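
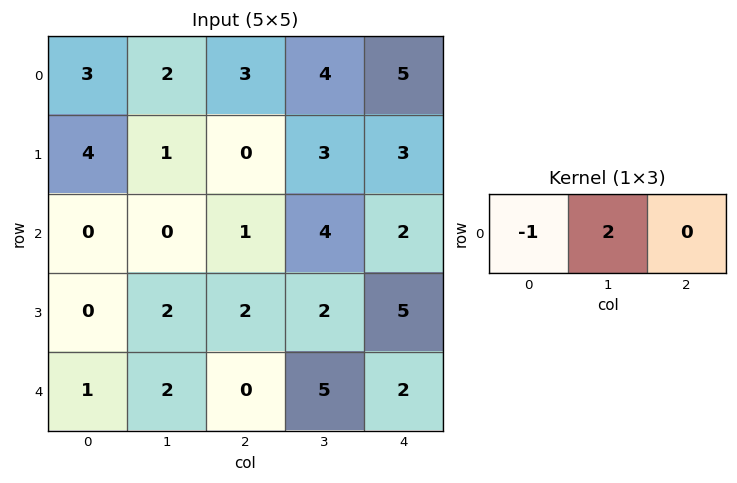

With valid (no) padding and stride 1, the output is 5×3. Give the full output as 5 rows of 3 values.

1 4 5
-2 -1 6
0 2 7
4 2 2
3 -2 10

Output[0,0]: The receptive field on the input at this output position is [3 2 3]. Elementwise product with the kernel and sum: 3·-1 + 2·2.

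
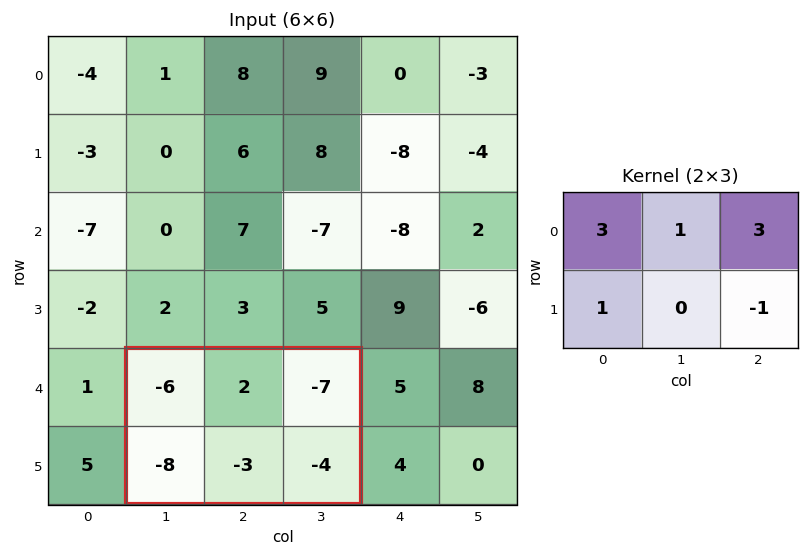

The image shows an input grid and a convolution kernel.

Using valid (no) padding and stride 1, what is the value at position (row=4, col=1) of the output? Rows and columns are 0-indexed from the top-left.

-41

The receptive field on the input at this output position is [-6 2 -7 / -8 -3 -4]. Elementwise product with the kernel and sum: -6·3 + 2·1 + -7·3 + -8·1 + -4·-1.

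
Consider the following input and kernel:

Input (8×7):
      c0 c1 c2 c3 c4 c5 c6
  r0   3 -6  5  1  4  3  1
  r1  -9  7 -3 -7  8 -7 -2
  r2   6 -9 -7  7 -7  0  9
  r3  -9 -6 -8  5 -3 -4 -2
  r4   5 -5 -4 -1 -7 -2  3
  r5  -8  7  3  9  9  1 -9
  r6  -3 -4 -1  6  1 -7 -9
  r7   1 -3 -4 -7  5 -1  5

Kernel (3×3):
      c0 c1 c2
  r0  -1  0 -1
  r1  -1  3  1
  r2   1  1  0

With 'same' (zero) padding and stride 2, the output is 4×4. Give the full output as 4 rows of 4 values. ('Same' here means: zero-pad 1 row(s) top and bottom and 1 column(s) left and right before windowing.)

Output[0,0]: The receptive field on the zero-padded input at this output position is [0 0 0 / 0 3 -6 / 0 -9 7]. Elementwise product with the kernel and sum: 0·-1 + 0·-1 + 0·-1 + 3·3 + -6·1 + 0·1 + -9·1.

-6 26 15 -9
-7 -19 -12 28
8 3 -5 7
-19 -16 -22 -17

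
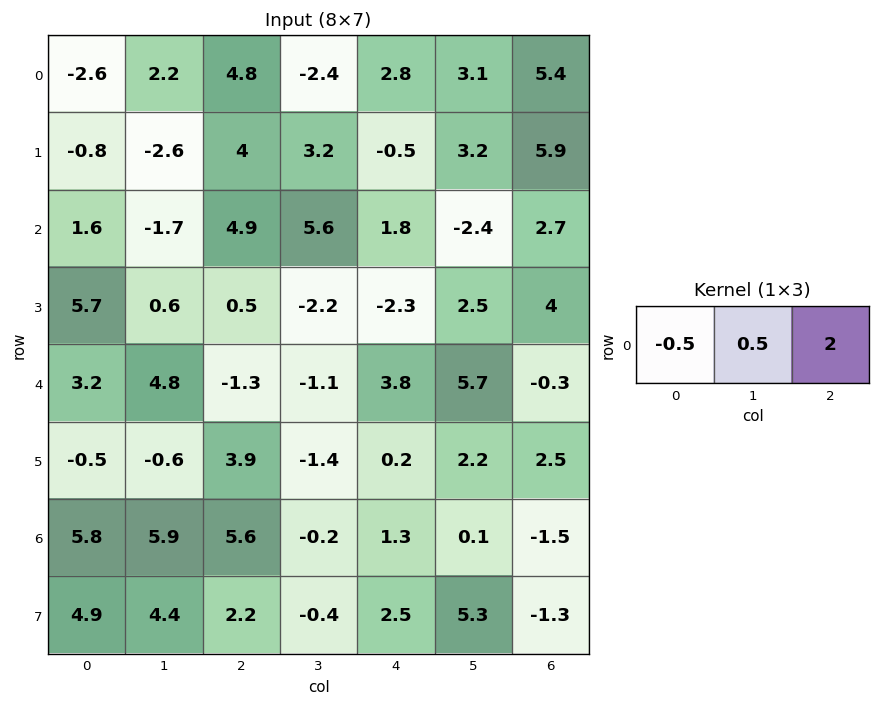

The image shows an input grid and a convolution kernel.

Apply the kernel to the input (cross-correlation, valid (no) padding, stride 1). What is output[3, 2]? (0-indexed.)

The receptive field on the input at this output position is [0.5 -2.2 -2.3]. Elementwise product with the kernel and sum: 0.5·-0.5 + -2.2·0.5 + -2.3·2.

-5.95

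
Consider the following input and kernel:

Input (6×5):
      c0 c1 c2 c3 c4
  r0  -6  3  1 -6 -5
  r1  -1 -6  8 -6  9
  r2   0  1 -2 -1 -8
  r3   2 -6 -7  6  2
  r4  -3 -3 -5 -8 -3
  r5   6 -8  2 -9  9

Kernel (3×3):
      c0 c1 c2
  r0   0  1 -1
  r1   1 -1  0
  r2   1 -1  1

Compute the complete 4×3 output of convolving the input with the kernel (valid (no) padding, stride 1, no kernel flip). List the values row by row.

4 -5 4
-14 24 -27
6 -6 -6
17 -30 27

Output[0,0]: The receptive field on the input at this output position is [-6 3 1 / -1 -6 8 / 0 1 -2]. Elementwise product with the kernel and sum: 3·1 + 1·-1 + -1·1 + -6·-1 + 0·1 + 1·-1 + -2·1.
Output[0,1]: The receptive field on the input at this output position is [3 1 -6 / -6 8 -6 / 1 -2 -1]. Elementwise product with the kernel and sum: 1·1 + -6·-1 + -6·1 + 8·-1 + 1·1 + -2·-1 + -1·1.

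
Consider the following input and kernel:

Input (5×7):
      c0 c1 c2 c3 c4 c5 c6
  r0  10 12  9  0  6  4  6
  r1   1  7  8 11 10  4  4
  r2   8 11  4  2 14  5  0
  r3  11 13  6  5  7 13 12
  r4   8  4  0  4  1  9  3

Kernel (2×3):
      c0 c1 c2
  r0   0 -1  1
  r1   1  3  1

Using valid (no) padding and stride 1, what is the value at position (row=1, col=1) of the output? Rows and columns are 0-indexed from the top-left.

The receptive field on the input at this output position is [7 8 11 / 11 4 2]. Elementwise product with the kernel and sum: 8·-1 + 11·1 + 11·1 + 4·3 + 2·1.

28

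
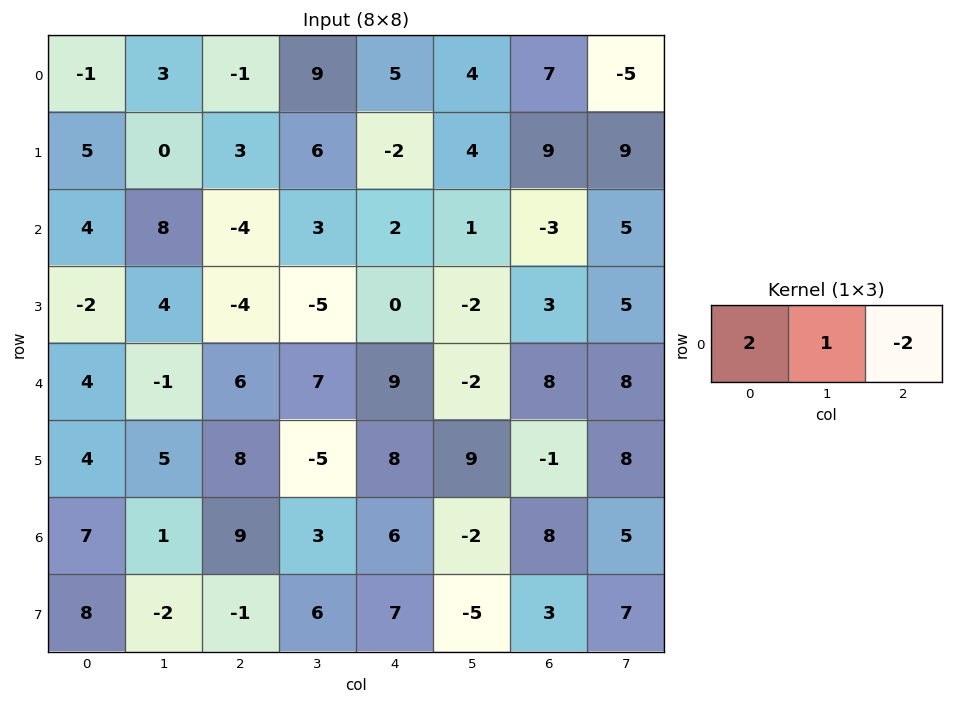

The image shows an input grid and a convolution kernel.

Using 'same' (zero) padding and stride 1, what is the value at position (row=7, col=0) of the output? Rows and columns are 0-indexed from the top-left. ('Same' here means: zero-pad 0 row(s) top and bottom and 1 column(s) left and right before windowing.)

The receptive field on the zero-padded input at this output position is [0 8 -2]. Elementwise product with the kernel and sum: 0·2 + 8·1 + -2·-2.

12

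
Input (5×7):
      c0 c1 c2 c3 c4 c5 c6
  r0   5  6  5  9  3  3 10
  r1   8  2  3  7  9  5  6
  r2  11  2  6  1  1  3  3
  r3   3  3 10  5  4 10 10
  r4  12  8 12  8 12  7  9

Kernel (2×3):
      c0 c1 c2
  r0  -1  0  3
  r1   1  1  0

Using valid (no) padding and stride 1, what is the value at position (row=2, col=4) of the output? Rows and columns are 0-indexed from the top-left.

The receptive field on the input at this output position is [1 3 3 / 4 10 10]. Elementwise product with the kernel and sum: 1·-1 + 3·3 + 4·1 + 10·1.

22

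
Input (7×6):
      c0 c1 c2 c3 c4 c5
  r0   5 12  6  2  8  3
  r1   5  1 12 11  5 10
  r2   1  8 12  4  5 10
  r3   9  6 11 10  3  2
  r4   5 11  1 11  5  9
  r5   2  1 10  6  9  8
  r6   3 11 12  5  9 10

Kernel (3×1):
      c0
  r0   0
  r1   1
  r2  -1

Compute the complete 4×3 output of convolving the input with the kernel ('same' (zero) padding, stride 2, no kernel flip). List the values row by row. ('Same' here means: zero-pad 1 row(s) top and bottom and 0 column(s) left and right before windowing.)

0 -6 3
-8 1 2
3 -9 -4
3 12 9

Output[0,0]: The receptive field on the zero-padded input at this output position is [0 / 5 / 5]. Elementwise product with the kernel and sum: 5·1 + 5·-1.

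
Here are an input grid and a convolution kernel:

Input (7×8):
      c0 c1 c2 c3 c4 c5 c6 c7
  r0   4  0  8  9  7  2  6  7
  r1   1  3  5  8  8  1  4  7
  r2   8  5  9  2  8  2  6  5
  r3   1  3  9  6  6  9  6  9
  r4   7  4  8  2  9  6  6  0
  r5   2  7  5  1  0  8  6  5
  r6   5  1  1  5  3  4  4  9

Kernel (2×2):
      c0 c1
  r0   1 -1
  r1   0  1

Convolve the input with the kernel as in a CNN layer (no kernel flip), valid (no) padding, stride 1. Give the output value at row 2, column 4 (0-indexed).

15

The receptive field on the input at this output position is [8 2 / 6 9]. Elementwise product with the kernel and sum: 8·1 + 2·-1 + 9·1.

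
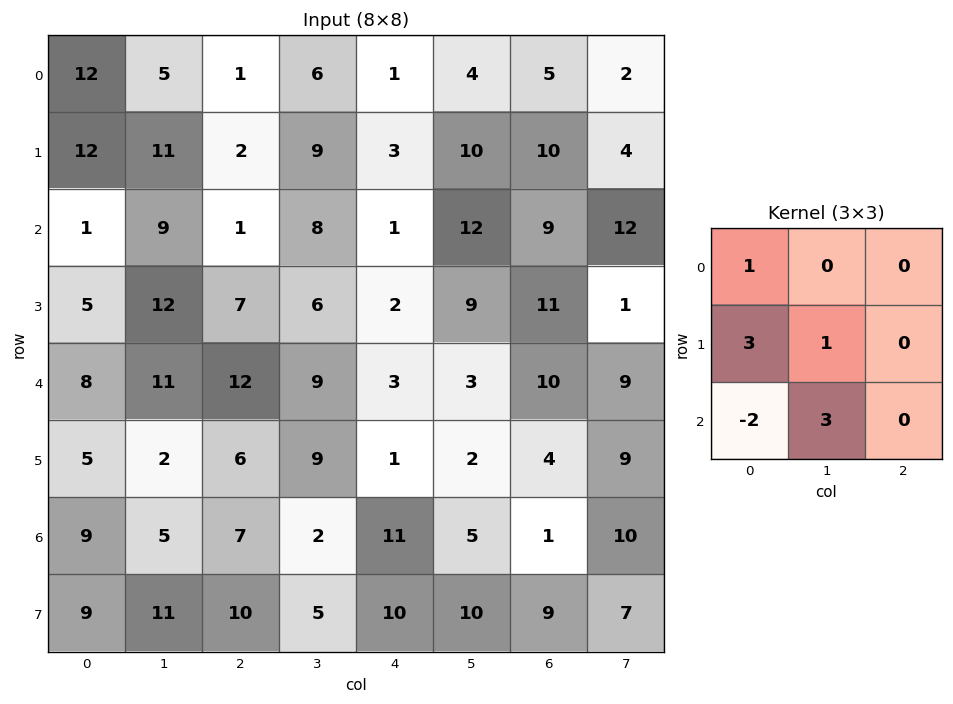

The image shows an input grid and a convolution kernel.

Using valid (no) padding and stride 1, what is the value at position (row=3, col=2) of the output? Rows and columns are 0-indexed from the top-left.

67

The receptive field on the input at this output position is [7 6 2 / 12 9 3 / 6 9 1]. Elementwise product with the kernel and sum: 7·1 + 12·3 + 9·1 + 6·-2 + 9·3.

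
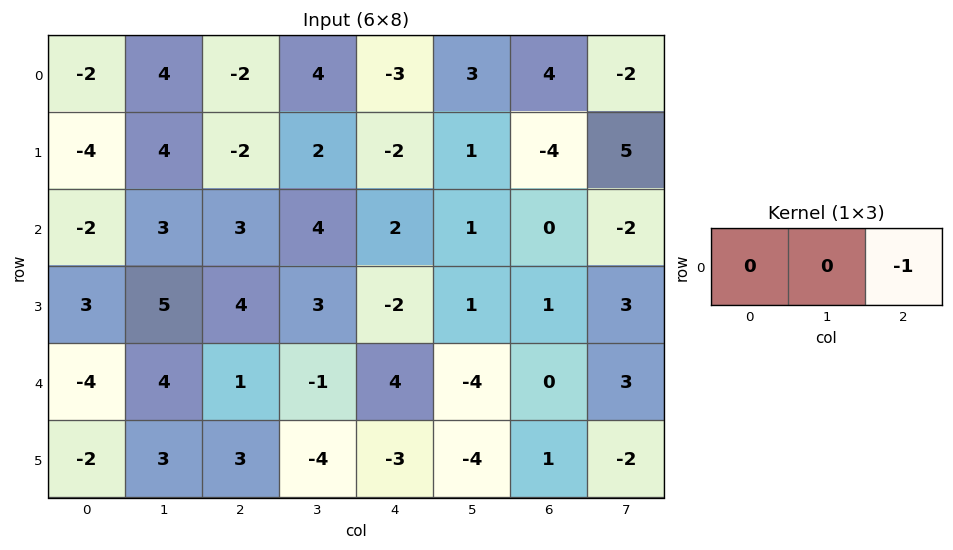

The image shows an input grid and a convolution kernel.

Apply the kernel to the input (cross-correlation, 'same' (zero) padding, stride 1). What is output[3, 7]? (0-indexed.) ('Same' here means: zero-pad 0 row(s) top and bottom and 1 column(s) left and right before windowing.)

The receptive field on the zero-padded input at this output position is [1 3 0]. Elementwise product with the kernel and sum: 0·-1.

0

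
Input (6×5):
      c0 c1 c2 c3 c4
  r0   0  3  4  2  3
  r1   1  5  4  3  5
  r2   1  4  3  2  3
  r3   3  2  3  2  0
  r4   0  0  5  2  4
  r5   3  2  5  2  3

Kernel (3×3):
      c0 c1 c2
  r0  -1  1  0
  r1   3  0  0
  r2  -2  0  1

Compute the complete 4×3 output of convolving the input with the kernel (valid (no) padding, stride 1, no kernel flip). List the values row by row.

Output[0,0]: The receptive field on the input at this output position is [0 3 4 / 1 5 4 / 1 4 3]. Elementwise product with the kernel and sum: 0·-1 + 3·1 + 1·3 + 1·-2 + 3·1.

7 10 7
4 9 2
17 7 2
-2 -1 7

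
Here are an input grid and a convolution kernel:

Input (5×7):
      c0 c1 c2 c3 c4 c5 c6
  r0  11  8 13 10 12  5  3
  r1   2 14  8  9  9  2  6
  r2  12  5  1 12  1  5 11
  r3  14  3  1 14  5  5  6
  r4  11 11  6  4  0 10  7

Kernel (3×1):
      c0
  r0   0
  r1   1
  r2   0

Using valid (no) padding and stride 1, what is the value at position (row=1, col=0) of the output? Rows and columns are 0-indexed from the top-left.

The receptive field on the input at this output position is [2 / 12 / 14]. Elementwise product with the kernel and sum: 12·1.

12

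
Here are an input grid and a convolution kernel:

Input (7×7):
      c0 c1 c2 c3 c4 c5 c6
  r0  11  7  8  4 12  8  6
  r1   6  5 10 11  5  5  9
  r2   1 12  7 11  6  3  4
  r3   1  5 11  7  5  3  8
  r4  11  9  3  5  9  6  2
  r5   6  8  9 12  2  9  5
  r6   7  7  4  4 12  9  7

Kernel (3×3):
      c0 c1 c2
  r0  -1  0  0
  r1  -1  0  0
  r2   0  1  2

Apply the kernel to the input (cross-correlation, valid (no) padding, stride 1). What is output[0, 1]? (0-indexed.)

17

The receptive field on the input at this output position is [7 8 4 / 5 10 11 / 12 7 11]. Elementwise product with the kernel and sum: 7·-1 + 5·-1 + 7·1 + 11·2.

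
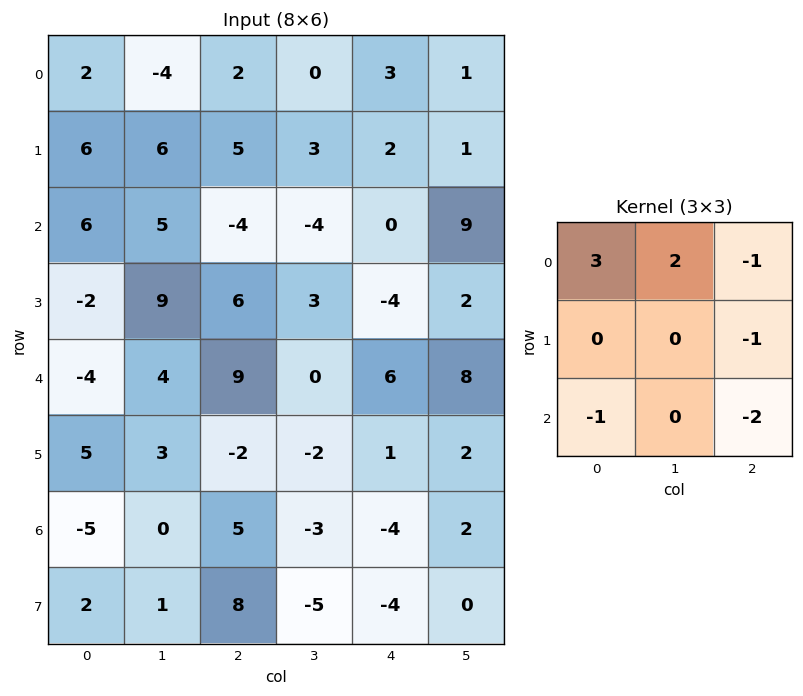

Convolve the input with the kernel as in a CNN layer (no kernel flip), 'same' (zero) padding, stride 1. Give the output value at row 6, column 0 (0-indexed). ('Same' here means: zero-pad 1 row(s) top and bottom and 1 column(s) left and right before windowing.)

The receptive field on the zero-padded input at this output position is [0 5 3 / 0 -5 0 / 0 2 1]. Elementwise product with the kernel and sum: 0·3 + 5·2 + 3·-1 + 0·-1 + 0·-1 + 1·-2.

5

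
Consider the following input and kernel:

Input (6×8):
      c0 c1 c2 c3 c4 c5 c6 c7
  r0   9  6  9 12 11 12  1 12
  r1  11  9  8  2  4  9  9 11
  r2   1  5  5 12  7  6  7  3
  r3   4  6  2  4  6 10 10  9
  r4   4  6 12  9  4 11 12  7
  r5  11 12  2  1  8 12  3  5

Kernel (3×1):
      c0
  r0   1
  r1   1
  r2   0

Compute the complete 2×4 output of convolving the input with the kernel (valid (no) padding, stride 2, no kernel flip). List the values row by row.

Output[0,0]: The receptive field on the input at this output position is [9 / 11 / 1]. Elementwise product with the kernel and sum: 9·1 + 11·1.

20 17 15 10
5 7 13 17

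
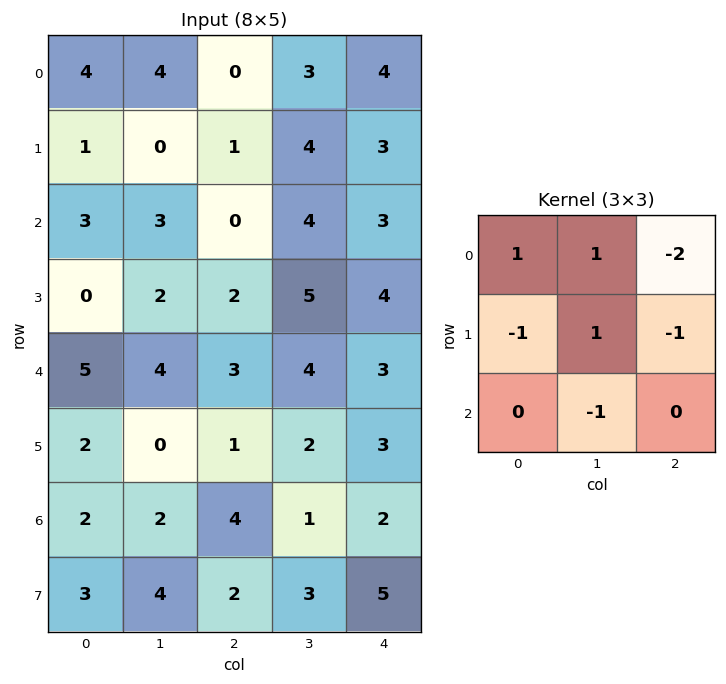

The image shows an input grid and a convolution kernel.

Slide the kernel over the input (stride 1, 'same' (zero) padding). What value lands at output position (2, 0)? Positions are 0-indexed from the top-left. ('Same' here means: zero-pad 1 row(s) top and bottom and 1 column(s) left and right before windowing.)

The receptive field on the zero-padded input at this output position is [0 1 0 / 0 3 3 / 0 0 2]. Elementwise product with the kernel and sum: 0·1 + 1·1 + 0·-2 + 0·-1 + 3·1 + 3·-1 + 0·-1.

1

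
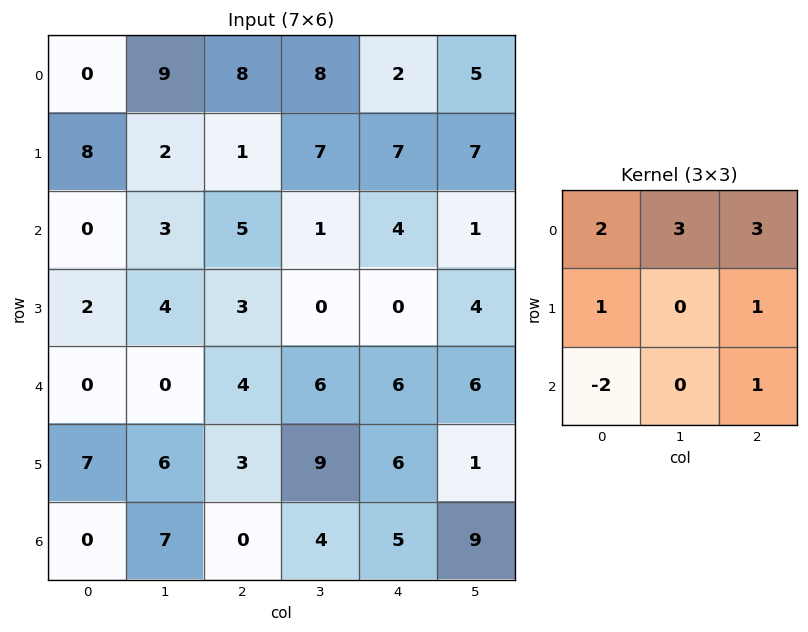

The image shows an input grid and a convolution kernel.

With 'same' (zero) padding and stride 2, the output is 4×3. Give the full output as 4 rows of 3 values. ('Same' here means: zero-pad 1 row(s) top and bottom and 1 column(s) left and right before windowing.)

11 20 6
37 24 62
24 20 7
46 59 52

Output[0,0]: The receptive field on the zero-padded input at this output position is [0 0 0 / 0 0 9 / 0 8 2]. Elementwise product with the kernel and sum: 0·2 + 0·3 + 0·3 + 0·1 + 9·1 + 0·-2 + 2·1.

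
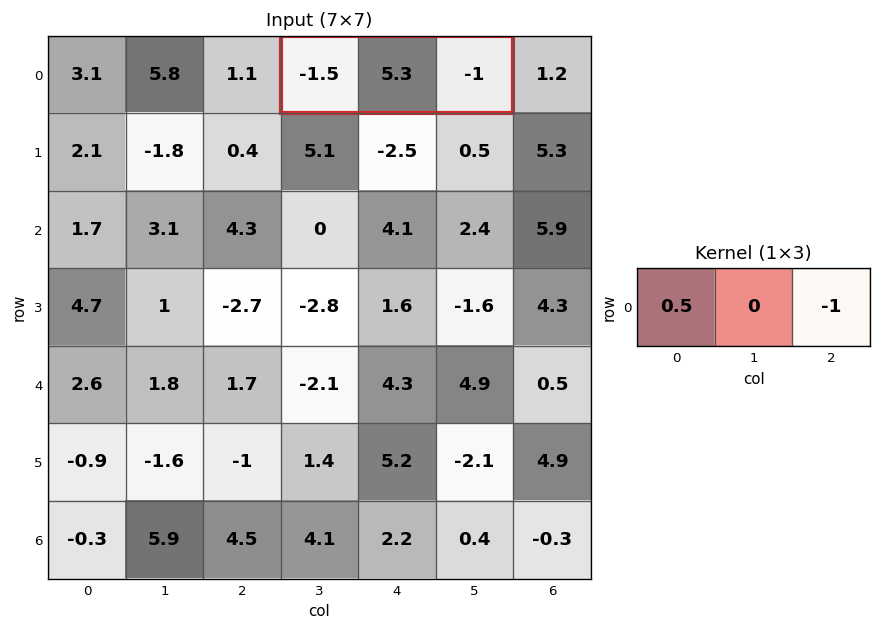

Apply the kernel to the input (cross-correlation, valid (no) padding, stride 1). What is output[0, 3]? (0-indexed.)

0.25

The receptive field on the input at this output position is [-1.5 5.3 -1]. Elementwise product with the kernel and sum: -1.5·0.5 + -1·-1.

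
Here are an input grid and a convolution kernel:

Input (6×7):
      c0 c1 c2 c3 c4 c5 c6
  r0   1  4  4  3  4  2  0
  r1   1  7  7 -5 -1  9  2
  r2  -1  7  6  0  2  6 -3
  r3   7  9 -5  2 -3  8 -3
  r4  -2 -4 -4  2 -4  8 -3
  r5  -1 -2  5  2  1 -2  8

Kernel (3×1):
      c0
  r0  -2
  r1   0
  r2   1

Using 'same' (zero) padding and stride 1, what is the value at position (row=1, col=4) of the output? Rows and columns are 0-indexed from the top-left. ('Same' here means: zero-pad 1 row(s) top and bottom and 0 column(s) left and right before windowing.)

The receptive field on the zero-padded input at this output position is [4 / -1 / 2]. Elementwise product with the kernel and sum: 4·-2 + 2·1.

-6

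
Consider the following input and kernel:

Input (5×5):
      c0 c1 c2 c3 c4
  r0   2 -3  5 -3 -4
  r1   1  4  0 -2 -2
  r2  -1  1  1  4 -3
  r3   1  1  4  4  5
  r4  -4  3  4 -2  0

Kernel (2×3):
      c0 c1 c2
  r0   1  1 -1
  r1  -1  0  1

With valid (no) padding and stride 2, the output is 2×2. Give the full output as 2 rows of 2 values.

-7 4
2 9

Output[0,0]: The receptive field on the input at this output position is [2 -3 5 / 1 4 0]. Elementwise product with the kernel and sum: 2·1 + -3·1 + 5·-1 + 1·-1 + 0·1.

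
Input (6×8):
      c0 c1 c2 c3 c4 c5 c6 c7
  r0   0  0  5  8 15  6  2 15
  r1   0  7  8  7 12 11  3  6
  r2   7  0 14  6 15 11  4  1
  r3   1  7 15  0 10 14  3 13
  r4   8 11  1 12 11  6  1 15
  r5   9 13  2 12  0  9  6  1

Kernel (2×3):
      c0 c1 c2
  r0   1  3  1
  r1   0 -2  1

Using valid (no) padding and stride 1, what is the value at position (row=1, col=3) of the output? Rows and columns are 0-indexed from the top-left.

35

The receptive field on the input at this output position is [7 12 11 / 6 15 11]. Elementwise product with the kernel and sum: 7·1 + 12·3 + 11·1 + 15·-2 + 11·1.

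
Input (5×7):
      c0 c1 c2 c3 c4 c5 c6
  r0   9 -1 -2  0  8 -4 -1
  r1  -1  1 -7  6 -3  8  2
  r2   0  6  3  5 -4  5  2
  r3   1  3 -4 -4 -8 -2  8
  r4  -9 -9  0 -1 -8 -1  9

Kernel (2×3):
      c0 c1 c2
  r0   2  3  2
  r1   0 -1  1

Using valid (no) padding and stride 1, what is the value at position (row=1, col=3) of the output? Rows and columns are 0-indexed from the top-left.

28

The receptive field on the input at this output position is [6 -3 8 / 5 -4 5]. Elementwise product with the kernel and sum: 6·2 + -3·3 + 8·2 + -4·-1 + 5·1.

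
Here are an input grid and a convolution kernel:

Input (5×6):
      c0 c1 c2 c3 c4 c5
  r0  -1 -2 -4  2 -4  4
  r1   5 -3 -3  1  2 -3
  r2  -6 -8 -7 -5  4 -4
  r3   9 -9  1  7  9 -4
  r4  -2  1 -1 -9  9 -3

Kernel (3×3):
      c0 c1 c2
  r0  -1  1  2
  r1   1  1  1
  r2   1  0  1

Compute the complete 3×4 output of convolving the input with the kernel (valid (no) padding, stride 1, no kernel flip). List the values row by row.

-23 -16 -5 -7
-25 -20 10 -7
-18 -18 35 1

Output[0,0]: The receptive field on the input at this output position is [-1 -2 -4 / 5 -3 -3 / -6 -8 -7]. Elementwise product with the kernel and sum: -1·-1 + -2·1 + -4·2 + 5·1 + -3·1 + -3·1 + -6·1 + -7·1.
Output[0,1]: The receptive field on the input at this output position is [-2 -4 2 / -3 -3 1 / -8 -7 -5]. Elementwise product with the kernel and sum: -2·-1 + -4·1 + 2·2 + -3·1 + -3·1 + 1·1 + -8·1 + -5·1.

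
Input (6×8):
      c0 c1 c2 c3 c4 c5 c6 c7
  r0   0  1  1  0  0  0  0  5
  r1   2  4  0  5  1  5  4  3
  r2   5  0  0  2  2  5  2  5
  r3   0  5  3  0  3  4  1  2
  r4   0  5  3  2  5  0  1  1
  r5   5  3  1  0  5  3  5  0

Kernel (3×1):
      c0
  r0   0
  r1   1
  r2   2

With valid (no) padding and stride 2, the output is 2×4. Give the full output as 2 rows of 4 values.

Output[0,0]: The receptive field on the input at this output position is [0 / 2 / 5]. Elementwise product with the kernel and sum: 2·1 + 5·2.

12 0 5 8
0 9 13 3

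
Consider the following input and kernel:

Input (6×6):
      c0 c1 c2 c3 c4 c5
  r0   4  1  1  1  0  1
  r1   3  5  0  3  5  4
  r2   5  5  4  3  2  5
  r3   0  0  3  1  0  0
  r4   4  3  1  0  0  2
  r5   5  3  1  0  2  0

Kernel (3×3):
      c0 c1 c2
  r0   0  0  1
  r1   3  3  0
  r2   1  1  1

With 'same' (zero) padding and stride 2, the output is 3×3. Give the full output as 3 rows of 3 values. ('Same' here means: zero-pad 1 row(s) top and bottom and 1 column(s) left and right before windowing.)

Output[0,0]: The receptive field on the zero-padded input at this output position is [0 0 0 / 0 4 1 / 0 3 5]. Elementwise product with the kernel and sum: 0·1 + 0·3 + 4·3 + 0·1 + 3·1 + 5·1.

20 14 15
20 34 20
20 17 2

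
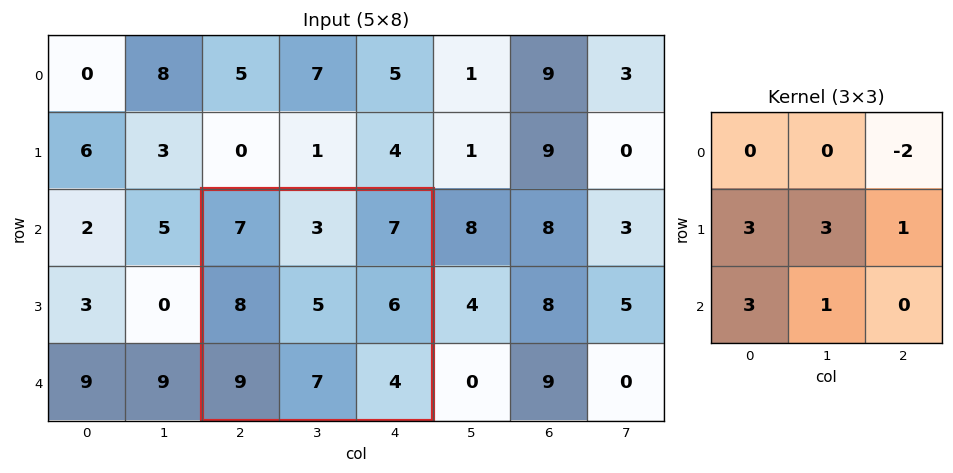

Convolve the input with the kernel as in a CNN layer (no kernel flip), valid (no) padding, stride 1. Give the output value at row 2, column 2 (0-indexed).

The receptive field on the input at this output position is [7 3 7 / 8 5 6 / 9 7 4]. Elementwise product with the kernel and sum: 7·-2 + 8·3 + 5·3 + 6·1 + 9·3 + 7·1.

65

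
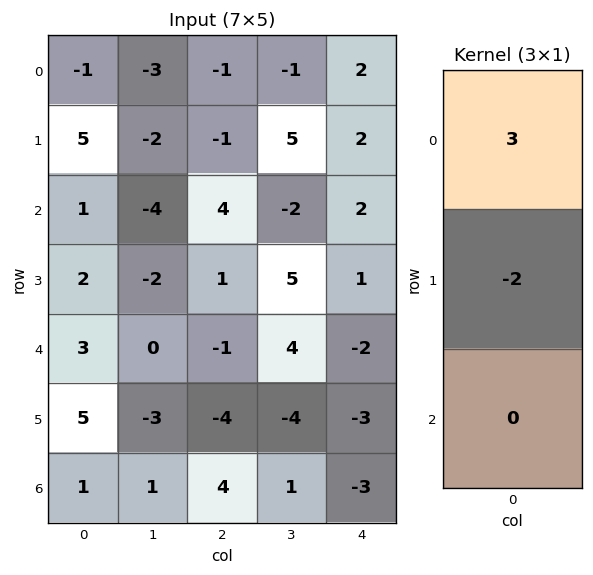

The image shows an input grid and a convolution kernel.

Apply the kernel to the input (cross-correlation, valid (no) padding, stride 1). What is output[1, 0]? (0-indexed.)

13

The receptive field on the input at this output position is [5 / 1 / 2]. Elementwise product with the kernel and sum: 5·3 + 1·-2.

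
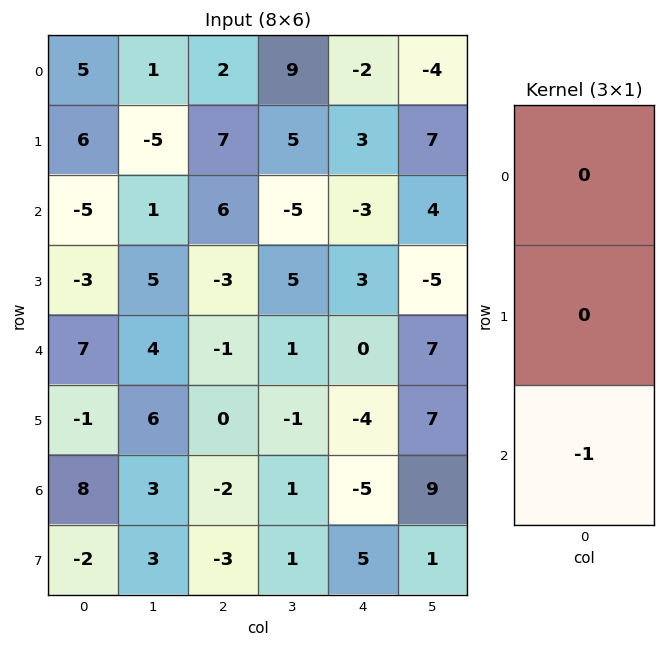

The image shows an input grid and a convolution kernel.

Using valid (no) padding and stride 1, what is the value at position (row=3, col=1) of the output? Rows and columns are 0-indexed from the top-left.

-6

The receptive field on the input at this output position is [5 / 4 / 6]. Elementwise product with the kernel and sum: 6·-1.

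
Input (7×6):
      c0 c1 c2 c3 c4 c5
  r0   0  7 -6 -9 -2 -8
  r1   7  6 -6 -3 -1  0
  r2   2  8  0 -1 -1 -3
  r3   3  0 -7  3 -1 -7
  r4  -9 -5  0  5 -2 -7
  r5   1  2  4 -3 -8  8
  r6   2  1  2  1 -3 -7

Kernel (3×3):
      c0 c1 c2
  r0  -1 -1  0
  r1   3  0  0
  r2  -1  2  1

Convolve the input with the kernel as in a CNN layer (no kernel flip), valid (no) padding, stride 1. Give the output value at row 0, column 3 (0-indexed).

-2

The receptive field on the input at this output position is [-9 -2 -8 / -3 -1 0 / -1 -1 -3]. Elementwise product with the kernel and sum: -9·-1 + -2·-1 + -3·3 + -1·-1 + -1·2 + -3·1.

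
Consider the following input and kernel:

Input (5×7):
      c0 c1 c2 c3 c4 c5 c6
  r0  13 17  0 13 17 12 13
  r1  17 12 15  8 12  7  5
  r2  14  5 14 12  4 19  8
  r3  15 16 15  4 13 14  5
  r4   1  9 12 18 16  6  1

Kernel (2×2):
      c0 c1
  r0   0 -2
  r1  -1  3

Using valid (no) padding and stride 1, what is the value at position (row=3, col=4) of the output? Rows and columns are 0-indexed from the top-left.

The receptive field on the input at this output position is [13 14 / 16 6]. Elementwise product with the kernel and sum: 14·-2 + 16·-1 + 6·3.

-26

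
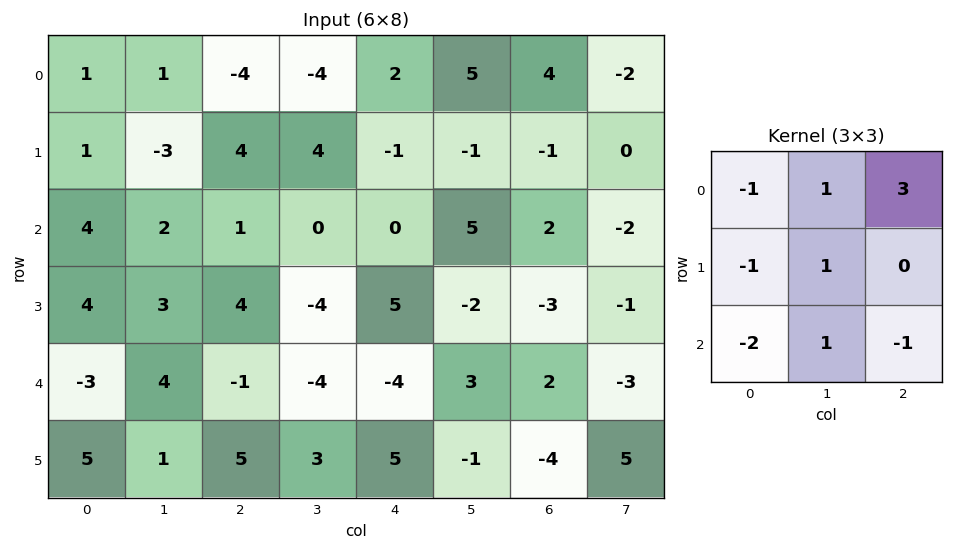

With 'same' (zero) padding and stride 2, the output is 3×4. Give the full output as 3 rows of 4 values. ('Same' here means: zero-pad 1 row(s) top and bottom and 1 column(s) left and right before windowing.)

Output[0,0]: The receptive field on the zero-padded input at this output position is [0 0 0 / 0 1 1 / 0 1 -3]. Elementwise product with the kernel and sum: 0·-1 + 0·1 + 0·3 + 0·-1 + 1·1 + 0·-2 + 1·1 + -3·-1.

5 1 -2 0
-3 20 7 -1
14 -16 3 -12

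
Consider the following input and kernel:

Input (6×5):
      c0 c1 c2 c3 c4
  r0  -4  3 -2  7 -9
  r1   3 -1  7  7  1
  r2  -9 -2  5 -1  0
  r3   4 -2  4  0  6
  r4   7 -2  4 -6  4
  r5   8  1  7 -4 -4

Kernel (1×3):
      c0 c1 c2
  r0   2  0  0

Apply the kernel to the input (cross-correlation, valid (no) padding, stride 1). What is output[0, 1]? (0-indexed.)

6

The receptive field on the input at this output position is [3 -2 7]. Elementwise product with the kernel and sum: 3·2.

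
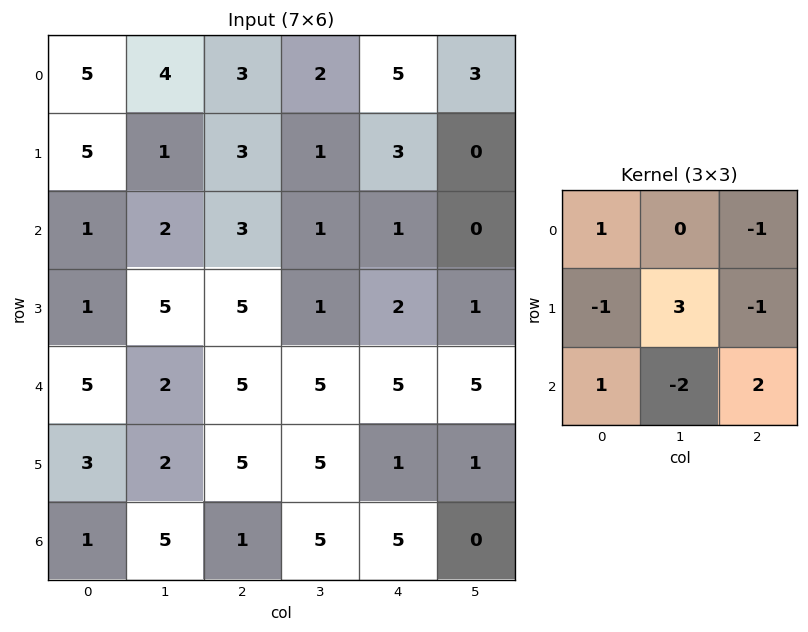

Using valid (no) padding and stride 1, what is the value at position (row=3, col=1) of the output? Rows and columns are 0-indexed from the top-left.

The receptive field on the input at this output position is [5 5 1 / 2 5 5 / 2 5 5]. Elementwise product with the kernel and sum: 5·1 + 1·-1 + 2·-1 + 5·3 + 5·-1 + 2·1 + 5·-2 + 5·2.

14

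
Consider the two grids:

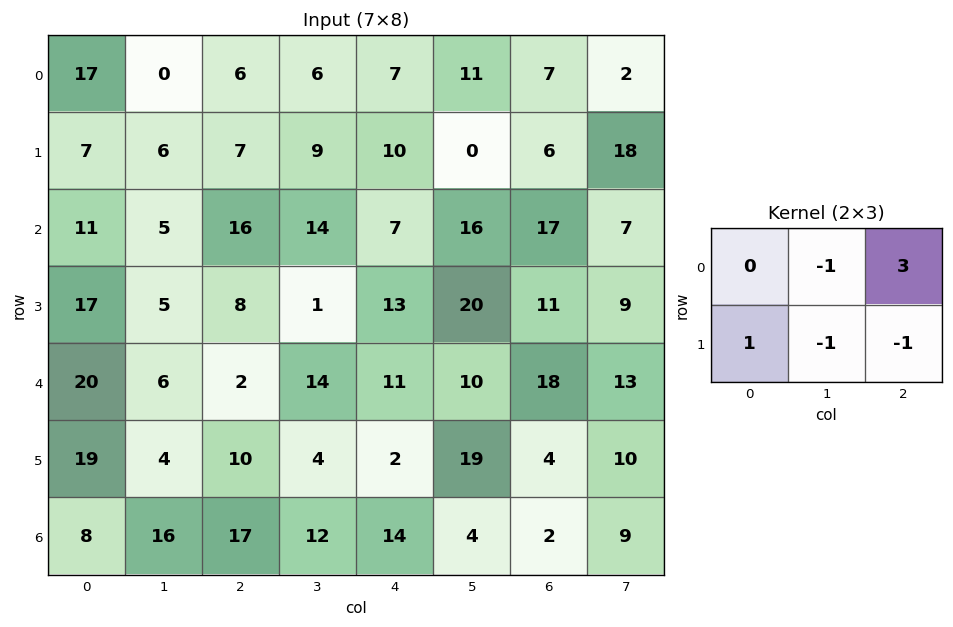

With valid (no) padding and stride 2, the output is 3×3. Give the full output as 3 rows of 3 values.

12 3 14
47 1 17
5 23 23

Output[0,0]: The receptive field on the input at this output position is [17 0 6 / 7 6 7]. Elementwise product with the kernel and sum: 0·-1 + 6·3 + 7·1 + 6·-1 + 7·-1.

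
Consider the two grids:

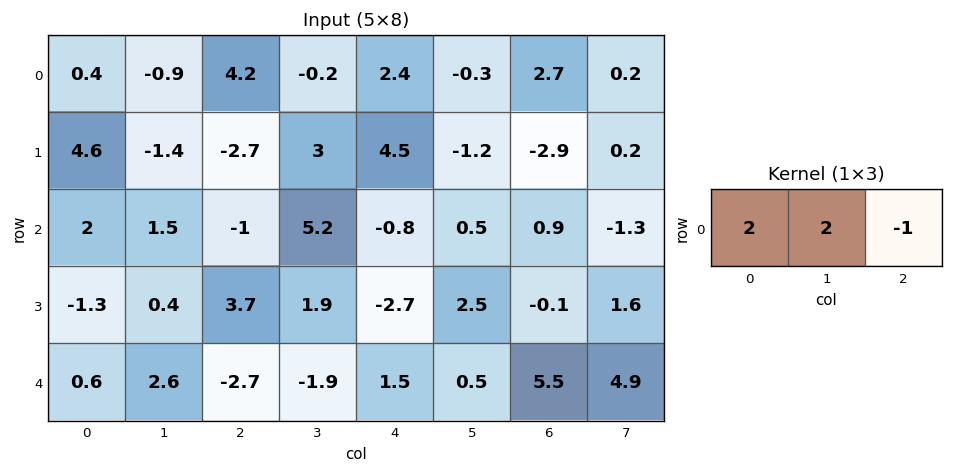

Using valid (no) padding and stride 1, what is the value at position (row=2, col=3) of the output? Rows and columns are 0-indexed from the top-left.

The receptive field on the input at this output position is [5.2 -0.8 0.5]. Elementwise product with the kernel and sum: 5.2·2 + -0.8·2 + 0.5·-1.

8.3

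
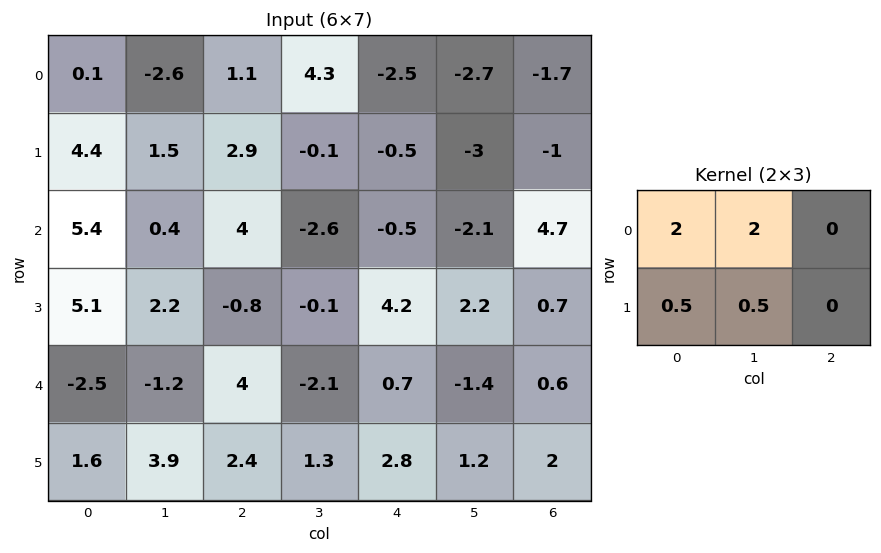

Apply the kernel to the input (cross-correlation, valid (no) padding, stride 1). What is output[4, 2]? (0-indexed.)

The receptive field on the input at this output position is [4 -2.1 0.7 / 2.4 1.3 2.8]. Elementwise product with the kernel and sum: 4·2 + -2.1·2 + 2.4·0.5 + 1.3·0.5.

5.65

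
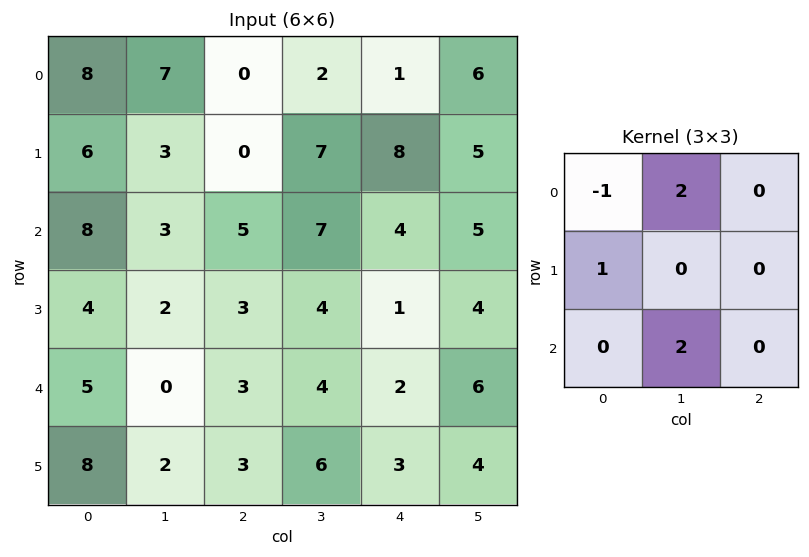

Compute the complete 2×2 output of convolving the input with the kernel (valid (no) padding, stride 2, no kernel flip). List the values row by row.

18 18
2 20

Output[0,0]: The receptive field on the input at this output position is [8 7 0 / 6 3 0 / 8 3 5]. Elementwise product with the kernel and sum: 8·-1 + 7·2 + 6·1 + 3·2.
Output[0,1]: The receptive field on the input at this output position is [0 2 1 / 0 7 8 / 5 7 4]. Elementwise product with the kernel and sum: 0·-1 + 2·2 + 0·1 + 7·2.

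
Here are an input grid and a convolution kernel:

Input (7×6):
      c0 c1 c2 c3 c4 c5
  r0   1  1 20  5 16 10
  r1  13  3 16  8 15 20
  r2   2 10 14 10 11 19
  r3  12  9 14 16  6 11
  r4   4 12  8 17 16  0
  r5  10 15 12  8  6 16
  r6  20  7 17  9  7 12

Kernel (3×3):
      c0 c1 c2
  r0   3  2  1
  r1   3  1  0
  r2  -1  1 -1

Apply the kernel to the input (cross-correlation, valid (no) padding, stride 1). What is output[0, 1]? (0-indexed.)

The receptive field on the input at this output position is [1 20 5 / 3 16 8 / 10 14 10]. Elementwise product with the kernel and sum: 1·3 + 20·2 + 5·1 + 3·3 + 16·1 + 10·-1 + 14·1 + 10·-1.

67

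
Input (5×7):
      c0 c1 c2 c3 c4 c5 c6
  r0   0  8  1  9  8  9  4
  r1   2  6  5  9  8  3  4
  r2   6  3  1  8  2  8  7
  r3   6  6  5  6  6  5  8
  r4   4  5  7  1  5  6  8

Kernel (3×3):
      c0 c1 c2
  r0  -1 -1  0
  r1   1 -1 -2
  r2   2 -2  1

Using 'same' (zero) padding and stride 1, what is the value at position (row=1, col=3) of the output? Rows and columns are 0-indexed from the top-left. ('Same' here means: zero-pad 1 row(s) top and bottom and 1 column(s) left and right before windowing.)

The receptive field on the zero-padded input at this output position is [1 9 8 / 5 9 8 / 1 8 2]. Elementwise product with the kernel and sum: 1·-1 + 9·-1 + 5·1 + 9·-1 + 8·-2 + 1·2 + 8·-2 + 2·1.

-42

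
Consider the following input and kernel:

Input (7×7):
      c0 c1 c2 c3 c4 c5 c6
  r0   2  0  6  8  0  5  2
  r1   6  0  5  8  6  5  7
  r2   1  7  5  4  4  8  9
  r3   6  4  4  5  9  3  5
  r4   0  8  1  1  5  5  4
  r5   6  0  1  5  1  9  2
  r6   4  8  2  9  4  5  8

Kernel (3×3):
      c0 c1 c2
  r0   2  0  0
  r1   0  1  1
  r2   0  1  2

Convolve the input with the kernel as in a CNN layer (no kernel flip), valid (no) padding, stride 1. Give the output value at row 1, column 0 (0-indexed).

The receptive field on the input at this output position is [6 0 5 / 1 7 5 / 6 4 4]. Elementwise product with the kernel and sum: 6·2 + 7·1 + 5·1 + 4·1 + 4·2.

36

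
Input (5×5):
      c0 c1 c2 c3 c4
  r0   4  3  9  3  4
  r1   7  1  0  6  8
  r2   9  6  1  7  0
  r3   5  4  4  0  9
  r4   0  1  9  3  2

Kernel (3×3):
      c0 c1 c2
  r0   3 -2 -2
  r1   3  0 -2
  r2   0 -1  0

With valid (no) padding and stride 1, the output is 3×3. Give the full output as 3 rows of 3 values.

Output[0,0]: The receptive field on the input at this output position is [4 3 9 / 7 1 0 / 9 6 1]. Elementwise product with the kernel and sum: 4·3 + 3·-2 + 9·-2 + 7·3 + 0·-2 + 6·-1.

3 -25 -10
40 -9 -25
19 5 -20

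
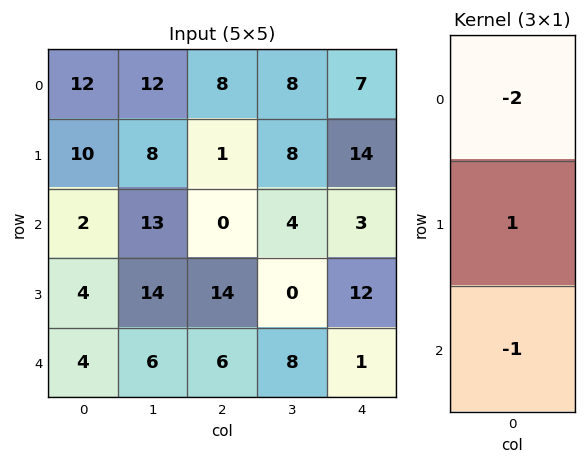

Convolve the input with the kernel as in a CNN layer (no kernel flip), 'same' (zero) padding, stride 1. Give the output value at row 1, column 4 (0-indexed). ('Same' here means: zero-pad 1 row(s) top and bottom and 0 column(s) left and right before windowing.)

-3

The receptive field on the zero-padded input at this output position is [7 / 14 / 3]. Elementwise product with the kernel and sum: 7·-2 + 14·1 + 3·-1.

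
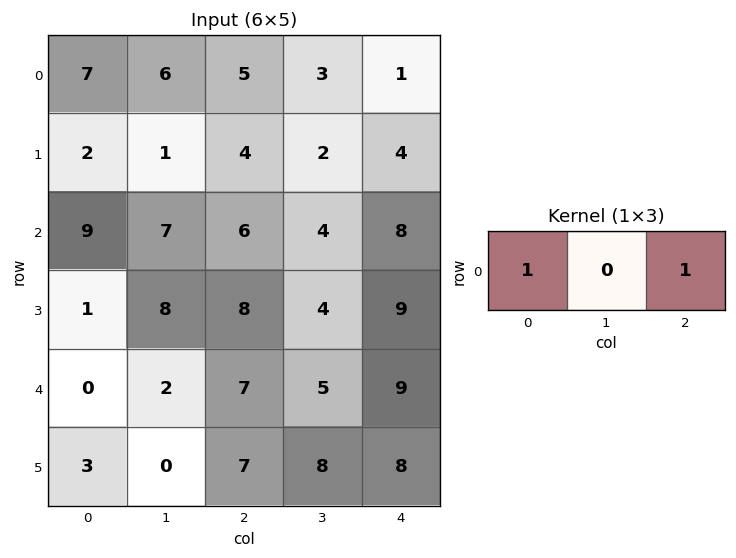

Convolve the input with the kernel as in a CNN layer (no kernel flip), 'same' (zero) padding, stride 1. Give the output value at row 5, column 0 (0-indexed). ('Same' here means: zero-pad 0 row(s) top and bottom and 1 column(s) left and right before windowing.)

0

The receptive field on the zero-padded input at this output position is [0 3 0]. Elementwise product with the kernel and sum: 0·1 + 0·1.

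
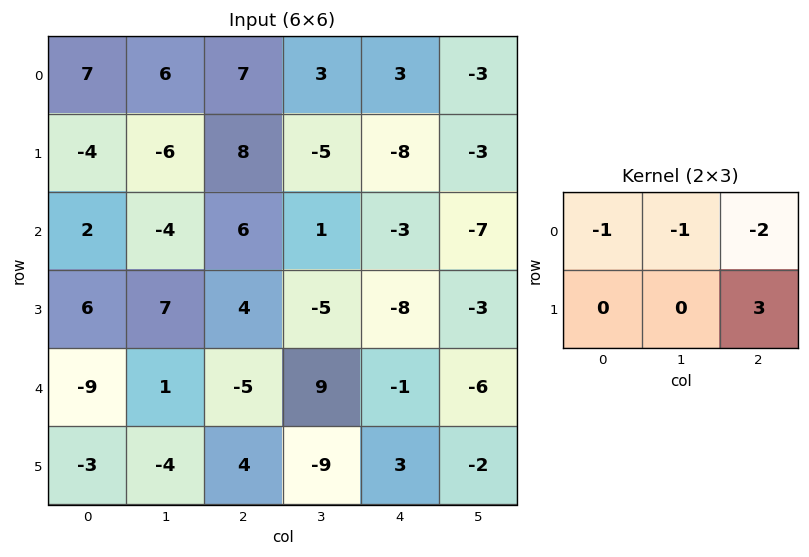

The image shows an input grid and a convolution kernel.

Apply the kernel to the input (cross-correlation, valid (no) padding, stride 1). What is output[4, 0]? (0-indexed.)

30

The receptive field on the input at this output position is [-9 1 -5 / -3 -4 4]. Elementwise product with the kernel and sum: -9·-1 + 1·-1 + -5·-2 + 4·3.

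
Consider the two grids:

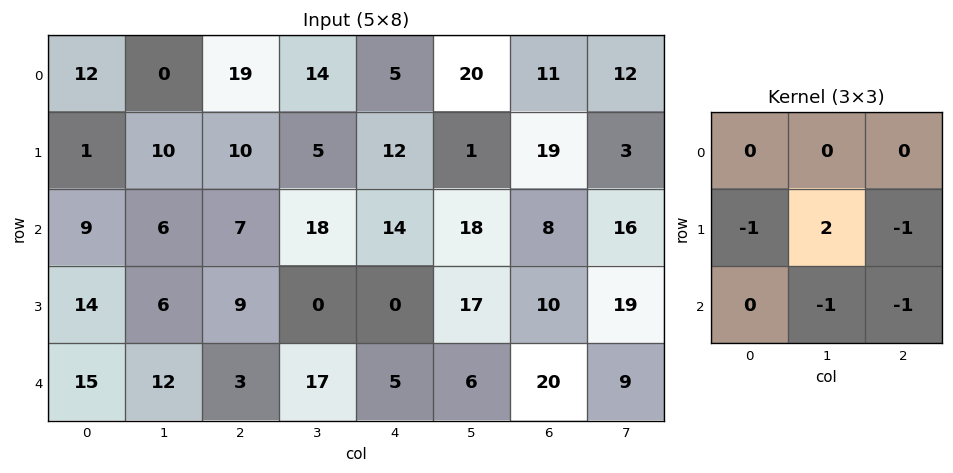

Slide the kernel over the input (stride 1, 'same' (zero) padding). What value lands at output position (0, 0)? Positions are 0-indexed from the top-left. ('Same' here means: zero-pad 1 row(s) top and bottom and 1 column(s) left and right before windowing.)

13

The receptive field on the zero-padded input at this output position is [0 0 0 / 0 12 0 / 0 1 10]. Elementwise product with the kernel and sum: 0·-1 + 12·2 + 0·-1 + 1·-1 + 10·-1.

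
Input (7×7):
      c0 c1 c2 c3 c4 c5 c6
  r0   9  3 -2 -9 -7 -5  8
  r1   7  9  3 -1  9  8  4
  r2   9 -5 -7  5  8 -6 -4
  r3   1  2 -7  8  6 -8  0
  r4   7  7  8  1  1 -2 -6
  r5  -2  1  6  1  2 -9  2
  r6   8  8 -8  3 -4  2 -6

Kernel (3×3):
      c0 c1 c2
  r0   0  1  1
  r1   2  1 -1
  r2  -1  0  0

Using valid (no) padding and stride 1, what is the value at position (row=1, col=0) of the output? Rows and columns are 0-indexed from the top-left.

31

The receptive field on the input at this output position is [7 9 3 / 9 -5 -7 / 1 2 -7]. Elementwise product with the kernel and sum: 9·1 + 3·1 + 9·2 + -5·1 + -7·-1 + 1·-1.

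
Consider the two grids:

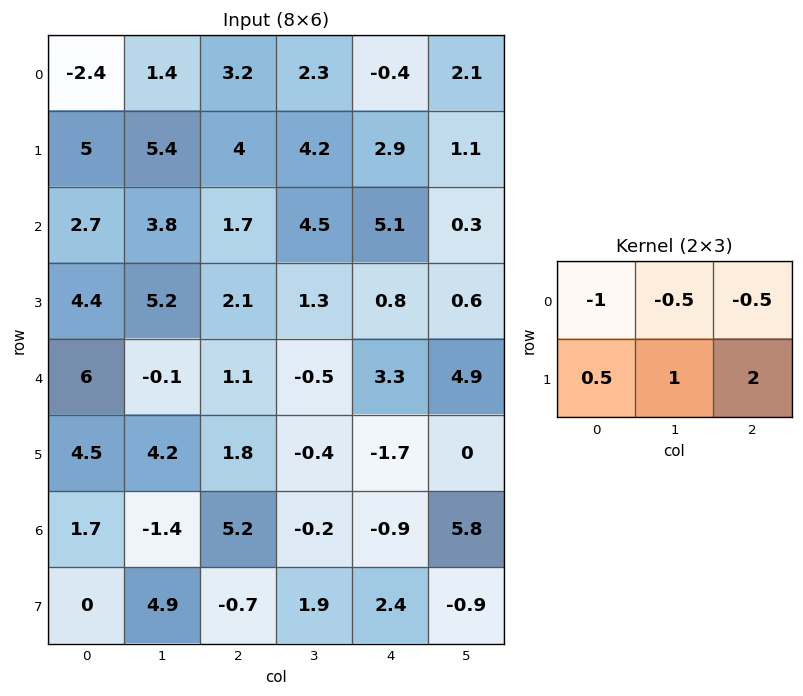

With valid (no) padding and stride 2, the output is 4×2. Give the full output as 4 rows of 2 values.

16 7.85
6.15 -2.55
3.55 -5.4
-0.1 1.7

Output[0,0]: The receptive field on the input at this output position is [-2.4 1.4 3.2 / 5 5.4 4]. Elementwise product with the kernel and sum: -2.4·-1 + 1.4·-0.5 + 3.2·-0.5 + 5·0.5 + 5.4·1 + 4·2.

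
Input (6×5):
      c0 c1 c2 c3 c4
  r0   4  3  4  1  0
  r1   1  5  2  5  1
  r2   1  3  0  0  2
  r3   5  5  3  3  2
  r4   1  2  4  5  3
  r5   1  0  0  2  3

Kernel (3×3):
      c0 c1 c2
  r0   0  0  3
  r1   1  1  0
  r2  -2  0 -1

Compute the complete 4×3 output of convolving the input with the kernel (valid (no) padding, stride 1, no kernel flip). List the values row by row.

Output[0,0]: The receptive field on the input at this output position is [4 3 4 / 1 5 2 / 1 3 0]. Elementwise product with the kernel and sum: 4·3 + 1·1 + 5·1 + 1·-2 + 0·-1.

16 4 5
-3 5 -5
4 -1 1
10 13 12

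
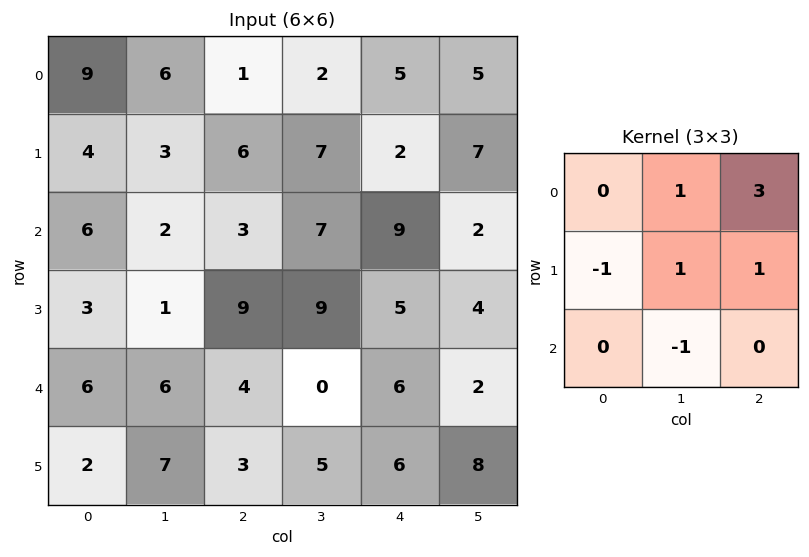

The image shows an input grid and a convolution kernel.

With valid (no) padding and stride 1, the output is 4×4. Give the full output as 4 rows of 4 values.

Output[0,0]: The receptive field on the input at this output position is [9 6 1 / 4 3 6 / 6 2 3]. Elementwise product with the kernel and sum: 6·1 + 1·3 + 4·-1 + 3·1 + 6·1 + 2·-1.

12 14 13 13
19 26 17 22
12 37 39 9
25 31 21 19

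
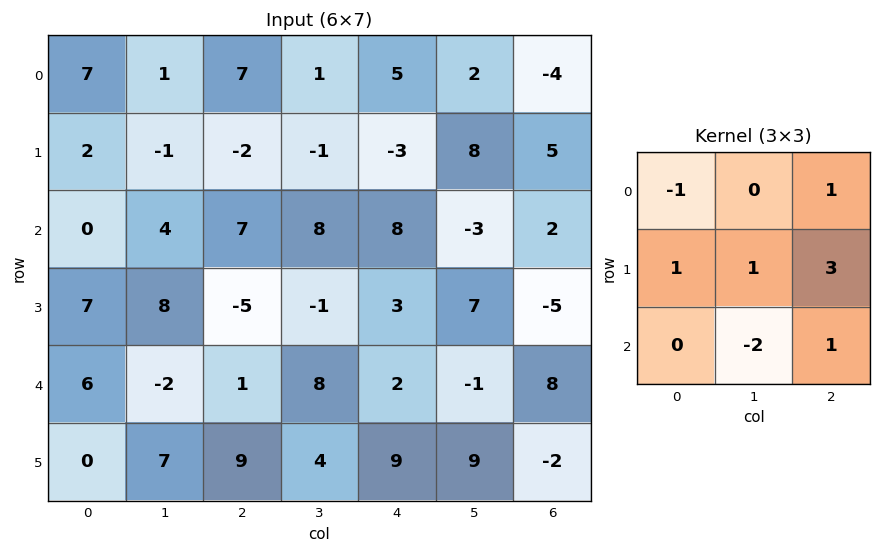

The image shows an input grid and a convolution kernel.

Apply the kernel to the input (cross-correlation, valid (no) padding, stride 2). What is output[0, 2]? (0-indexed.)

The receptive field on the input at this output position is [5 2 -4 / -3 8 5 / 8 -3 2]. Elementwise product with the kernel and sum: 5·-1 + -4·1 + -3·1 + 8·1 + 5·3 + -3·-2 + 2·1.

19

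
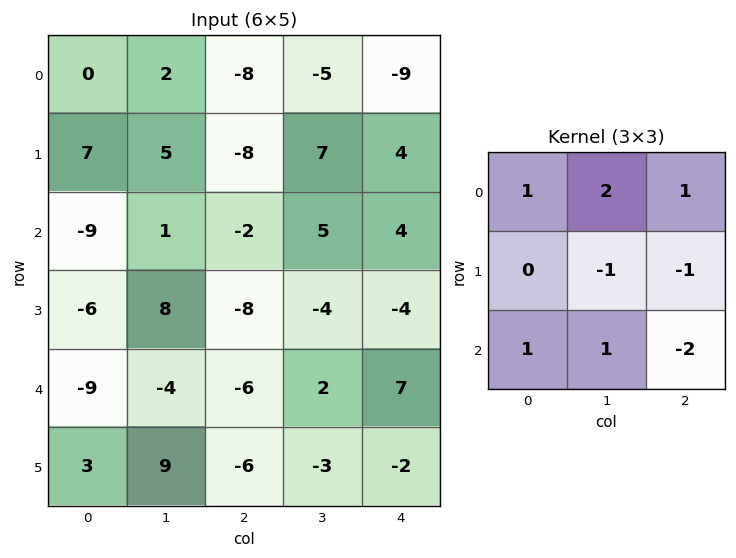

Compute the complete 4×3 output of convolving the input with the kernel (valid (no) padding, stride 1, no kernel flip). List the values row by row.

-5 -29 -43
28 1 -3
-10 0 2
36 1 -34

Output[0,0]: The receptive field on the input at this output position is [0 2 -8 / 7 5 -8 / -9 1 -2]. Elementwise product with the kernel and sum: 0·1 + 2·2 + -8·1 + 5·-1 + -8·-1 + -9·1 + 1·1 + -2·-2.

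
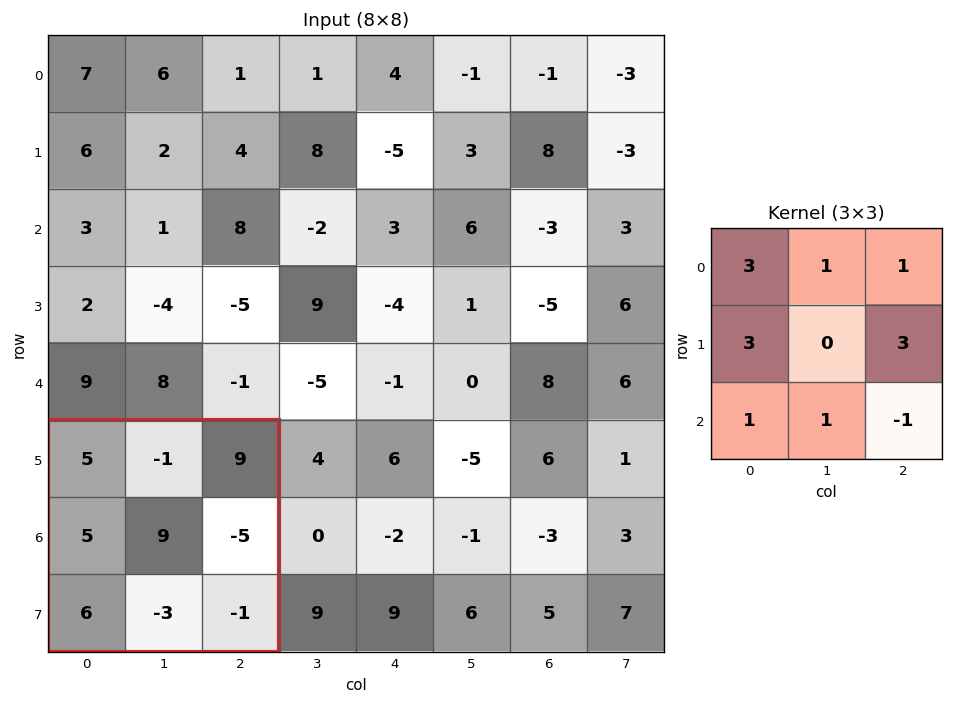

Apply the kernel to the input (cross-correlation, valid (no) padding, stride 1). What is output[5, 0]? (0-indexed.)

The receptive field on the input at this output position is [5 -1 9 / 5 9 -5 / 6 -3 -1]. Elementwise product with the kernel and sum: 5·3 + -1·1 + 9·1 + 5·3 + -5·3 + 6·1 + -3·1 + -1·-1.

27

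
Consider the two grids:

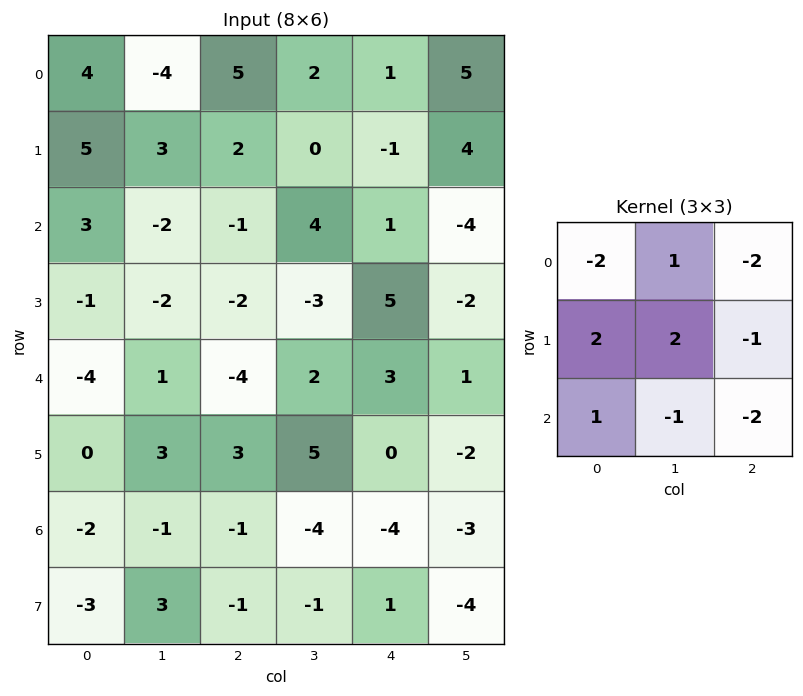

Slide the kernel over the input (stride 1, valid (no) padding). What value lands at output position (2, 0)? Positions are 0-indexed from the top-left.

-7

The receptive field on the input at this output position is [3 -2 -1 / -1 -2 -2 / -4 1 -4]. Elementwise product with the kernel and sum: 3·-2 + -2·1 + -1·-2 + -1·2 + -2·2 + -2·-1 + -4·1 + 1·-1 + -4·-2.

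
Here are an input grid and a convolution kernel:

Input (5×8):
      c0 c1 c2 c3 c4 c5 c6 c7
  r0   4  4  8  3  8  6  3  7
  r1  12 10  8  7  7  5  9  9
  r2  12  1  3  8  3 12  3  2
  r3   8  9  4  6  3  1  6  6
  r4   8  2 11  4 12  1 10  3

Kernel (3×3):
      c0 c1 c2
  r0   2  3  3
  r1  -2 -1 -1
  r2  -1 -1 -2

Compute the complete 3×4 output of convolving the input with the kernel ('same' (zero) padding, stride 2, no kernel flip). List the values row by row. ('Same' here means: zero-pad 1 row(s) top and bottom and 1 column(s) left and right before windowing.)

-40 -51 -44 -54
27 27 8 16
41 29 3 23

Output[0,0]: The receptive field on the zero-padded input at this output position is [0 0 0 / 0 4 4 / 0 12 10]. Elementwise product with the kernel and sum: 0·2 + 0·3 + 0·3 + 0·-2 + 4·-1 + 4·-1 + 0·-1 + 12·-1 + 10·-2.
Output[0,1]: The receptive field on the zero-padded input at this output position is [0 0 0 / 4 8 3 / 10 8 7]. Elementwise product with the kernel and sum: 0·2 + 0·3 + 0·3 + 4·-2 + 8·-1 + 3·-1 + 10·-1 + 8·-1 + 7·-2.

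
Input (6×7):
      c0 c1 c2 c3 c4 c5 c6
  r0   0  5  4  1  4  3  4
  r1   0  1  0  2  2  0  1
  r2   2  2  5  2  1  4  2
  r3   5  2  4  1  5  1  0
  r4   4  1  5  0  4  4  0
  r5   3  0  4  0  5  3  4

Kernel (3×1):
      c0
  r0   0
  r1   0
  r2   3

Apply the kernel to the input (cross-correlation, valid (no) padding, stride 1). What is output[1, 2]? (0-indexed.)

The receptive field on the input at this output position is [0 / 5 / 4]. Elementwise product with the kernel and sum: 4·3.

12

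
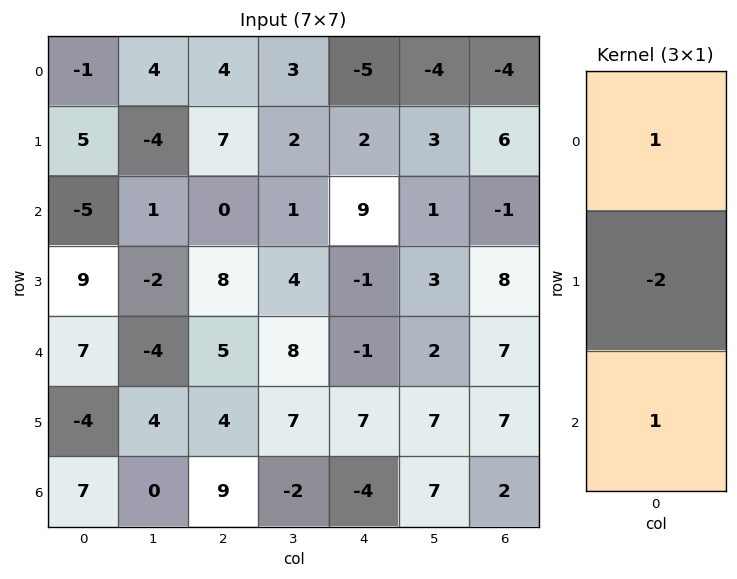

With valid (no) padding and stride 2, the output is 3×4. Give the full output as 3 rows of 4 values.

Output[0,0]: The receptive field on the input at this output position is [-1 / 5 / -5]. Elementwise product with the kernel and sum: -1·1 + 5·-2 + -5·1.
Output[0,1]: The receptive field on the input at this output position is [4 / 7 / 0]. Elementwise product with the kernel and sum: 4·1 + 7·-2 + 0·1.

-16 -10 0 -17
-16 -11 10 -10
22 6 -19 -5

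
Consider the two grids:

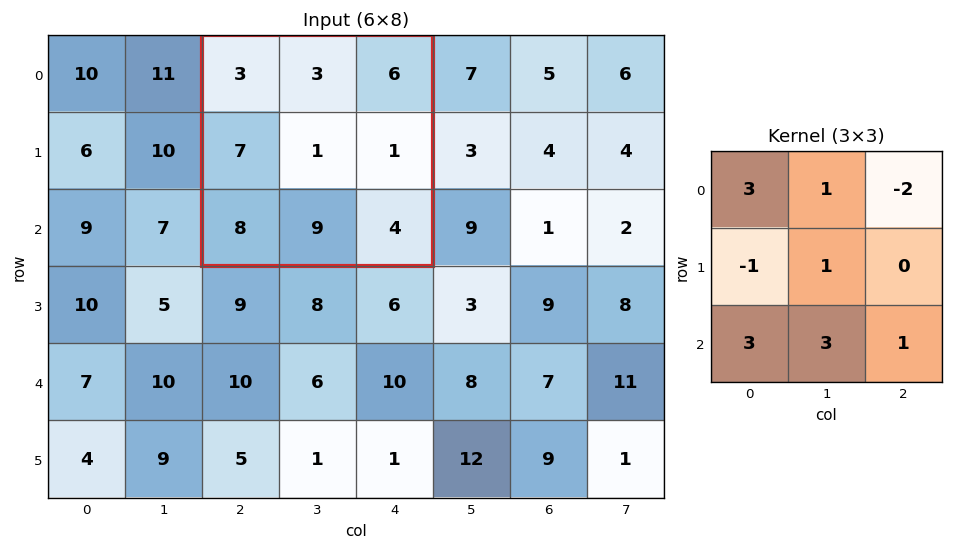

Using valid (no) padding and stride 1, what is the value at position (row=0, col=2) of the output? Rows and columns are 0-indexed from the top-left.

The receptive field on the input at this output position is [3 3 6 / 7 1 1 / 8 9 4]. Elementwise product with the kernel and sum: 3·3 + 3·1 + 6·-2 + 7·-1 + 1·1 + 8·3 + 9·3 + 4·1.

49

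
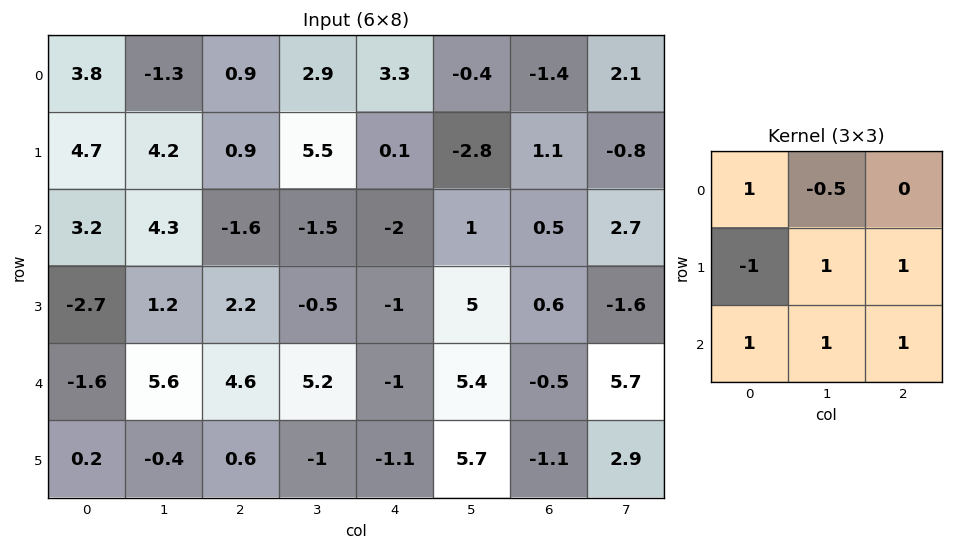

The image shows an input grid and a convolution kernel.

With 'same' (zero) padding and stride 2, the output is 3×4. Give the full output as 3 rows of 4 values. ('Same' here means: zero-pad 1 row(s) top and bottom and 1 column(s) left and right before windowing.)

Output[0,0]: The receptive field on the zero-padded input at this output position is [0 0 0 / 0 3.8 -1.3 / 0 4.7 4.2]. Elementwise product with the kernel and sum: 0·1 + 0·-0.5 + 0·-1 + 3.8·1 + -1.3·1 + 0·1 + 4.7·1 + 4.2·1.
Output[0,1]: The receptive field on the zero-padded input at this output position is [0 0 0 / -1.3 0.9 2.9 / 4.2 0.9 5.5]. Elementwise product with the kernel and sum: 0·1 + 0·-0.5 + -1.3·-1 + 0.9·1 + 2.9·1 + 4.2·1 + 0.9·1 + 5.5·1.

11.4 15.7 2.8 -1.4
3.65 -0.75 9.45 2.85
5.15 3.5 2.8 12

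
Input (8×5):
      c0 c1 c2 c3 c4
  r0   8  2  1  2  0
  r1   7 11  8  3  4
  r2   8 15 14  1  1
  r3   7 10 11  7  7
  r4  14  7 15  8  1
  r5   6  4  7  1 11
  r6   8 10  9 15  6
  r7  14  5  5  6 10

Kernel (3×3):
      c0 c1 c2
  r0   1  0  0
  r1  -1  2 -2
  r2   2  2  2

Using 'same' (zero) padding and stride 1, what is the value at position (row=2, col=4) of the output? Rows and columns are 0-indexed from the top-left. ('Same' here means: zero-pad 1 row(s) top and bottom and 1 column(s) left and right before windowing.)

The receptive field on the zero-padded input at this output position is [3 4 0 / 1 1 0 / 7 7 0]. Elementwise product with the kernel and sum: 3·1 + 1·-1 + 1·2 + 0·-2 + 7·2 + 7·2 + 0·2.

32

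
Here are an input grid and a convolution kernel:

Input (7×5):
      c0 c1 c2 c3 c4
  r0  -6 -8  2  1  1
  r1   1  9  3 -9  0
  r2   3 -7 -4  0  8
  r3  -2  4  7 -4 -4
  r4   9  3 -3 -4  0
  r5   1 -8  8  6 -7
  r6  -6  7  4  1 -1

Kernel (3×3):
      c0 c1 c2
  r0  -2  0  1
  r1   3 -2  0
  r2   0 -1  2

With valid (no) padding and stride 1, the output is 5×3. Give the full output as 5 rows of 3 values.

-2 42 40
34 -55 -22
-33 7 49
56 7 -39
-1 -52 15

Output[0,0]: The receptive field on the input at this output position is [-6 -8 2 / 1 9 3 / 3 -7 -4]. Elementwise product with the kernel and sum: -6·-2 + 2·1 + 1·3 + 9·-2 + -7·-1 + -4·2.
Output[0,1]: The receptive field on the input at this output position is [-8 2 1 / 9 3 -9 / -7 -4 0]. Elementwise product with the kernel and sum: -8·-2 + 1·1 + 9·3 + 3·-2 + -4·-1 + 0·2.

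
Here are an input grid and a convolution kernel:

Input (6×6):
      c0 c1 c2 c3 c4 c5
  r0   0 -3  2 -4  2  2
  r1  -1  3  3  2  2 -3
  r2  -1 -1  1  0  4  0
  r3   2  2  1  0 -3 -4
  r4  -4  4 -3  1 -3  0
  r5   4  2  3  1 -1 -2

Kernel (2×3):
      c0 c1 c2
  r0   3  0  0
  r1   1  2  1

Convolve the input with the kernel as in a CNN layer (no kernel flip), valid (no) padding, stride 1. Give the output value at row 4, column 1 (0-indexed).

The receptive field on the input at this output position is [4 -3 1 / 2 3 1]. Elementwise product with the kernel and sum: 4·3 + 2·1 + 3·2 + 1·1.

21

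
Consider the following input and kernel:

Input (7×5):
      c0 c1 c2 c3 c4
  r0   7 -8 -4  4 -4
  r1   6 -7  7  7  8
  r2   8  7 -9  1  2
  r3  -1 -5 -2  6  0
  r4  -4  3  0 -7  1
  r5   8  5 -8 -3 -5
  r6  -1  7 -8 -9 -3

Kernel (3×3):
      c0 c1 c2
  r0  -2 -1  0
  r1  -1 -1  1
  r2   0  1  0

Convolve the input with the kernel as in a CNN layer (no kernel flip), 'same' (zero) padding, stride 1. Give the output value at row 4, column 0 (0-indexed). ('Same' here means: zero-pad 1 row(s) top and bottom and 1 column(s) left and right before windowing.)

The receptive field on the zero-padded input at this output position is [0 -1 -5 / 0 -4 3 / 0 8 5]. Elementwise product with the kernel and sum: 0·-2 + -1·-1 + 0·-1 + -4·-1 + 3·1 + 8·1.

16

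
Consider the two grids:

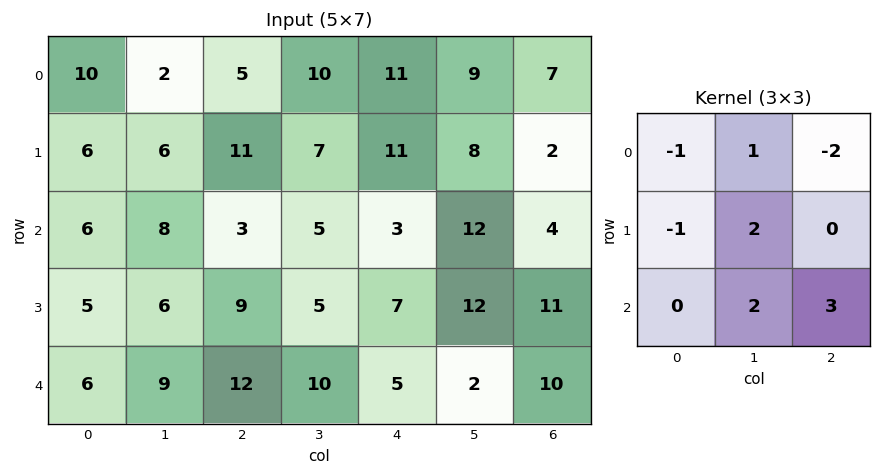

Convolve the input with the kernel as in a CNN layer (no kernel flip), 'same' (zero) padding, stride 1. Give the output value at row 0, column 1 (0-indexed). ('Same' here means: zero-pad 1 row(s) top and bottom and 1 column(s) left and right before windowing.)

The receptive field on the zero-padded input at this output position is [0 0 0 / 10 2 5 / 6 6 11]. Elementwise product with the kernel and sum: 0·-1 + 0·1 + 0·-2 + 10·-1 + 2·2 + 6·2 + 11·3.

39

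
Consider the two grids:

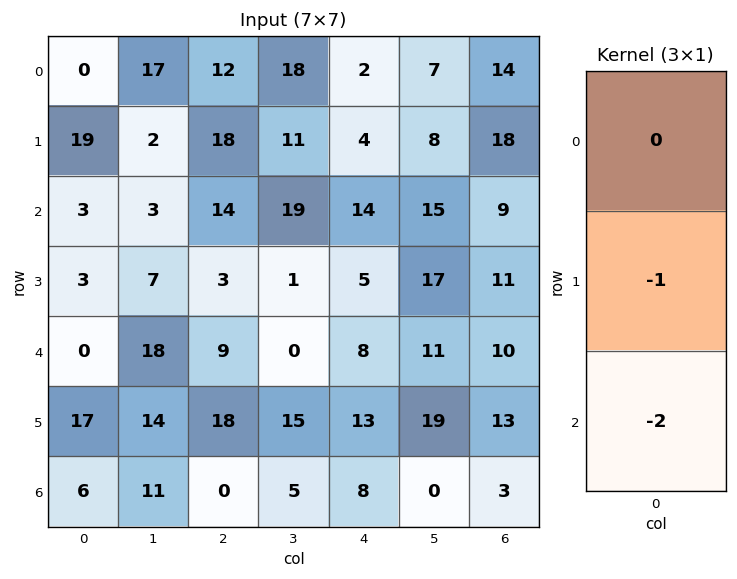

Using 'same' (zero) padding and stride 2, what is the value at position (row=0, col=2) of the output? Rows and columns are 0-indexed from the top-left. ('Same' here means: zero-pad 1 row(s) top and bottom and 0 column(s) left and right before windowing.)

The receptive field on the zero-padded input at this output position is [0 / 2 / 4]. Elementwise product with the kernel and sum: 2·-1 + 4·-2.

-10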